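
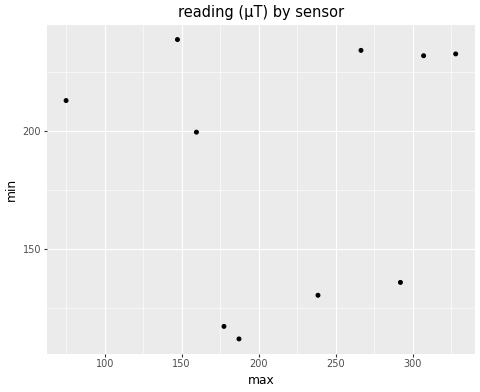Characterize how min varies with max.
no clear correlation

Points are roughly uncorrelated; weak (|r| ≈ 0.1).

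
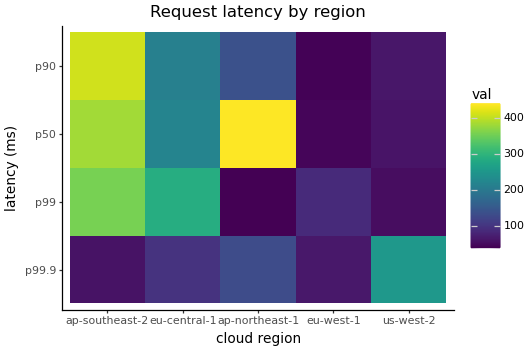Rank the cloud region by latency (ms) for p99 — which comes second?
eu-central-1

Top 3 for p99: ap-southeast-2 ≈ 350, eu-central-1 ≈ 300, eu-west-1 ≈ 100.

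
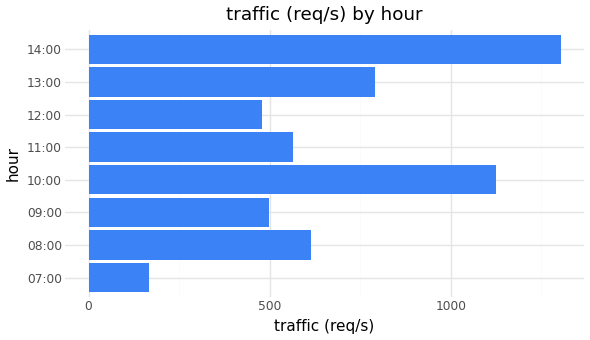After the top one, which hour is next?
Top 3: 14:00 ≈ 1400, 10:00 ≈ 1200, 13:00 ≈ 800.

10:00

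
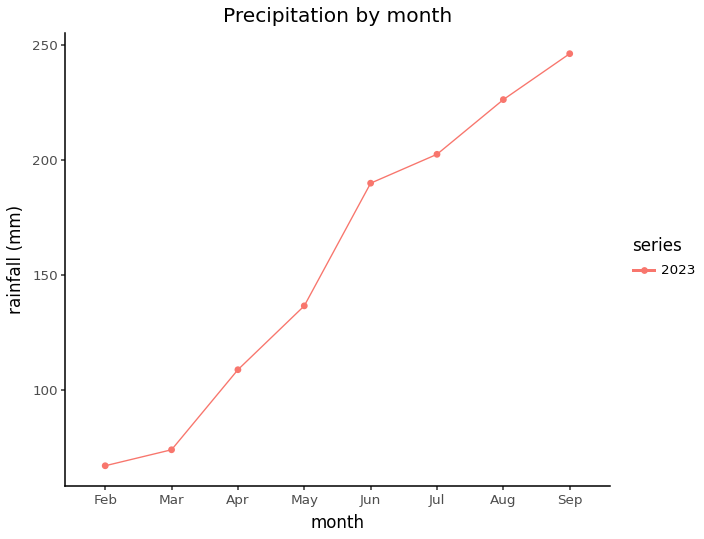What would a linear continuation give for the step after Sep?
Last three: 200, 220, 240 → slope ≈ 20/step → next ≈ 260.

≈ 260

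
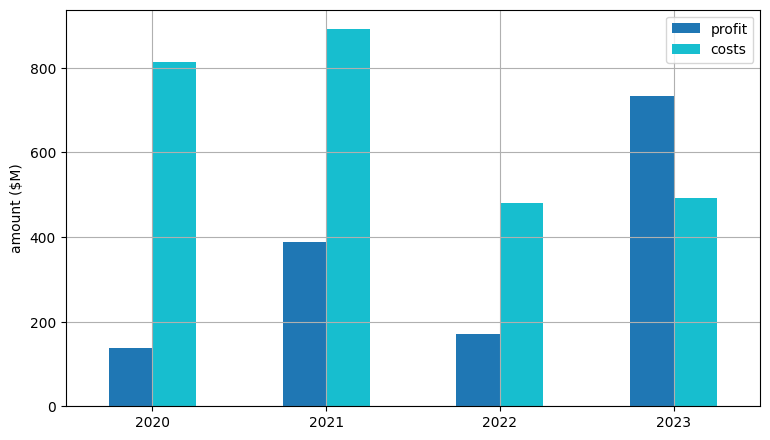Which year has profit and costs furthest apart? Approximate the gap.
2020: profit ≈ 100, costs ≈ 800 → gap ≈ 700. Next-largest (2021) is only ≈ 500.

2020, ≈ 700 $M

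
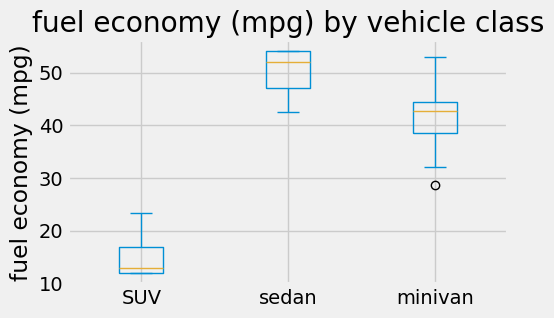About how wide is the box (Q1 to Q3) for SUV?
≈ 5

Q3 ≈ 15, Q1 ≈ 10; IQR ≈ 5.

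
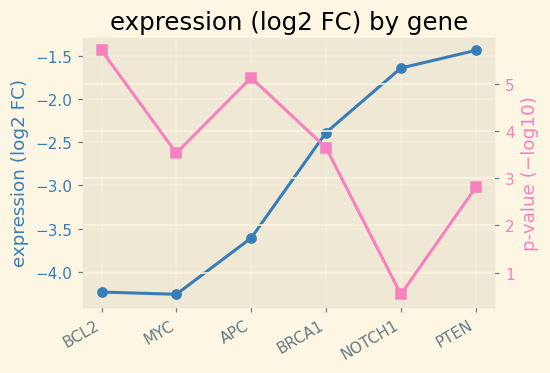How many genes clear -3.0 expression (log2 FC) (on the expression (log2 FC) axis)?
Above -3.0: BRCA1, NOTCH1, PTEN.

3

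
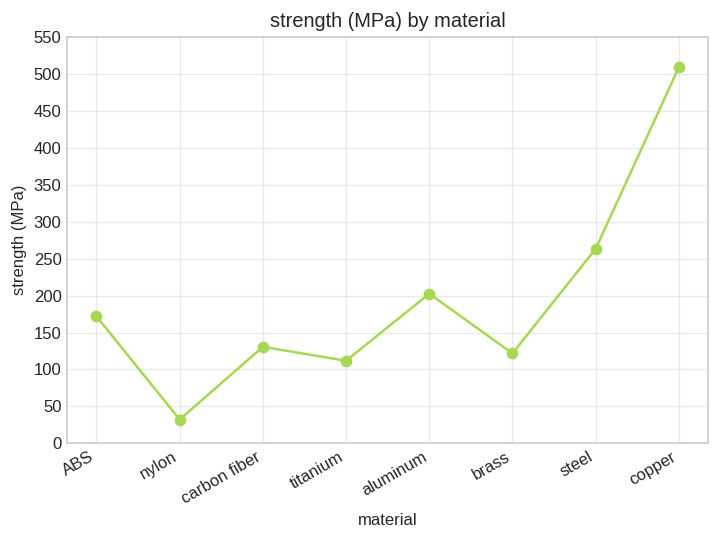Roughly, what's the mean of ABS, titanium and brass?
≈ 117

(150 + 100 + 100) / 3 ≈ 117.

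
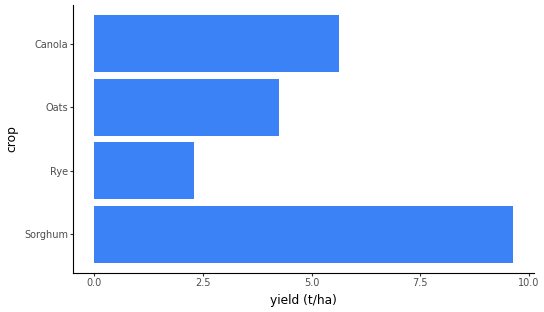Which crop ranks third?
Oats

Top 4: Sorghum ≈ 10, Canola ≈ 6, Oats ≈ 4, Rye ≈ 2.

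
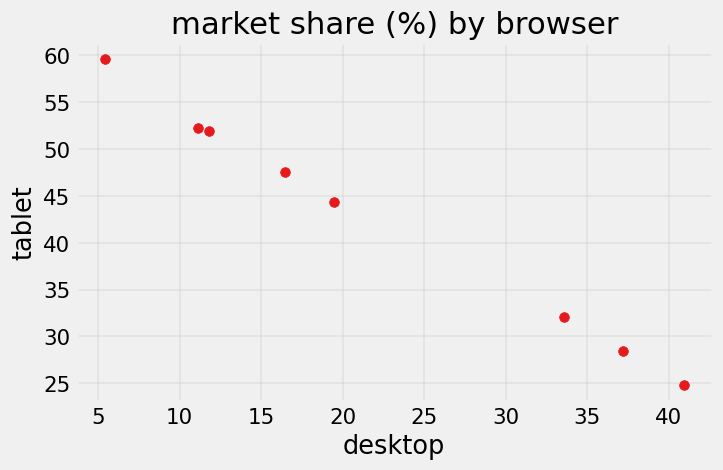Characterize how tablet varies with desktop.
negative, strong

Points are negatively correlated; strong (|r| ≈ 1.0).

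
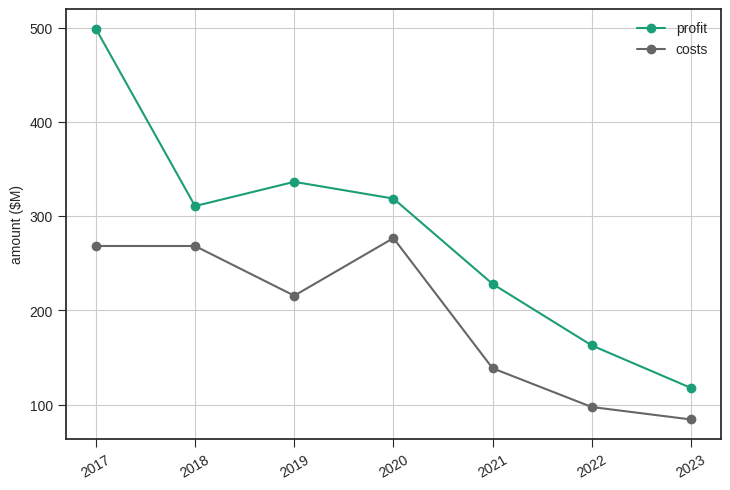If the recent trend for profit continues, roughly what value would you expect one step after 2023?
≈ 25

Last three: 250, 150, 100 → slope ≈ -75/step → next ≈ 25.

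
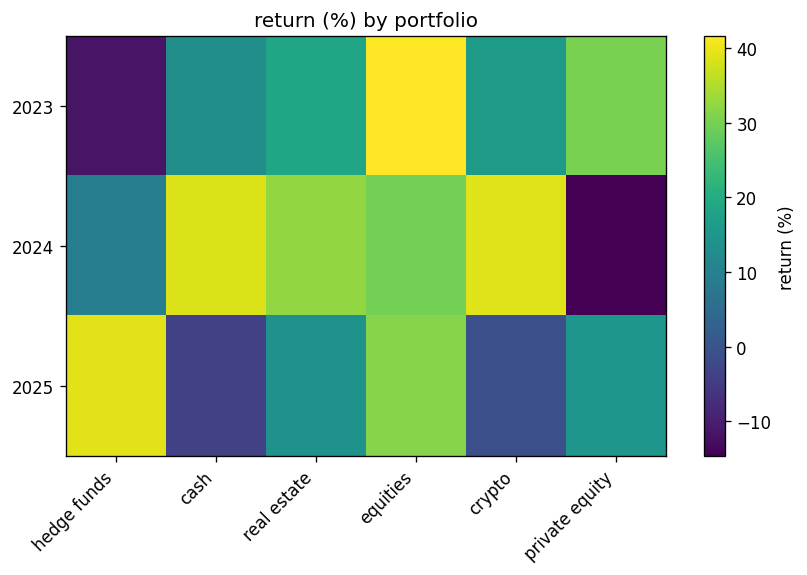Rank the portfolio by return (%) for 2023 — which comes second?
private equity

Top 3 for 2023: equities ≈ 40, private equity ≈ 30, real estate ≈ 20.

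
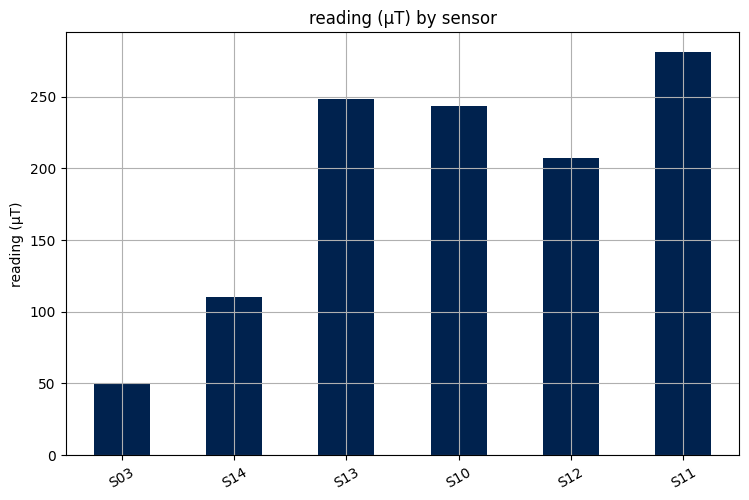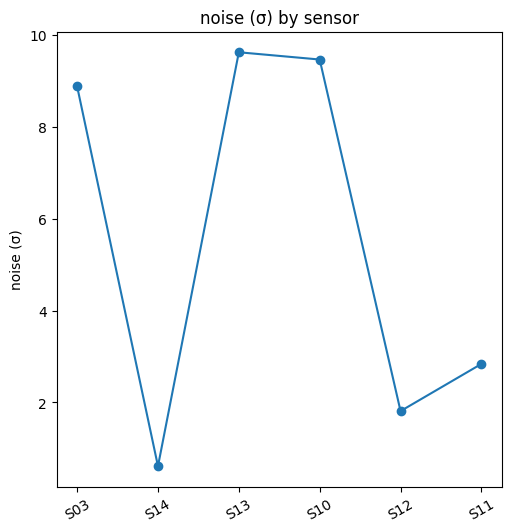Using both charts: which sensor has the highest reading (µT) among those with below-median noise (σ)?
Chart 2 median noise (σ) ≈ 6; below-median sensors: S14, S12, S11. Among those, S11 has the highest reading (µT) (≈ 300).

S11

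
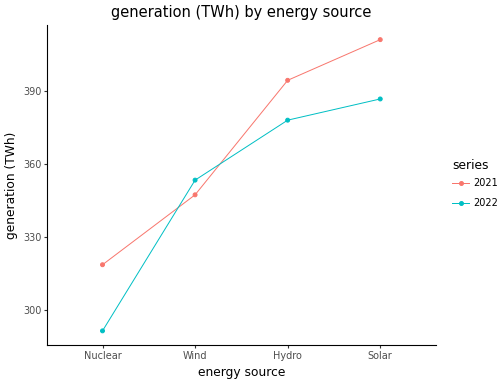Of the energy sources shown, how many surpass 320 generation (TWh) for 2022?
3

Above 320: Wind, Hydro, Solar.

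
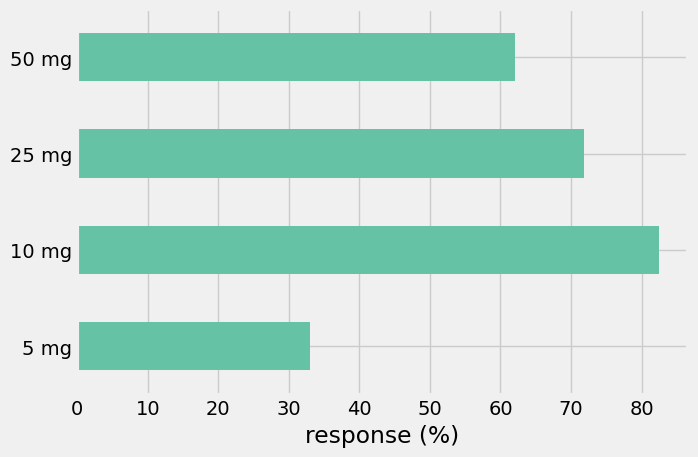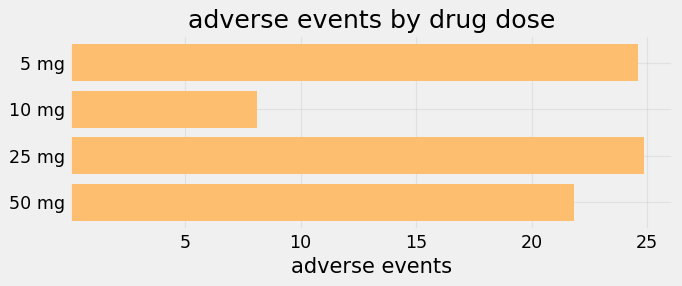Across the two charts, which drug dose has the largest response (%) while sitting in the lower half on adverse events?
10 mg

Chart 2 median adverse events ≈ 25; below-median drug doses: 10 mg, 50 mg. Among those, 10 mg has the highest response (%) (≈ 80).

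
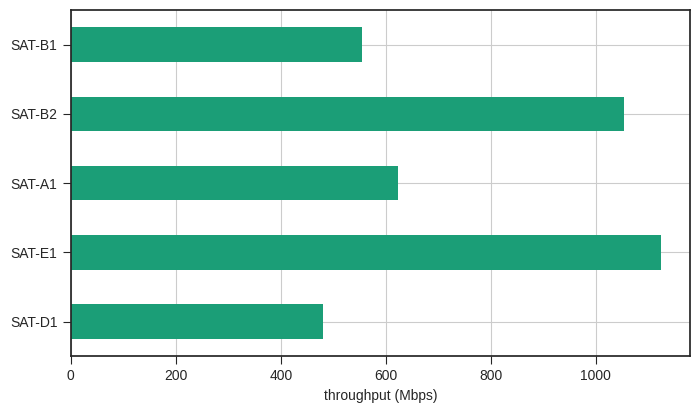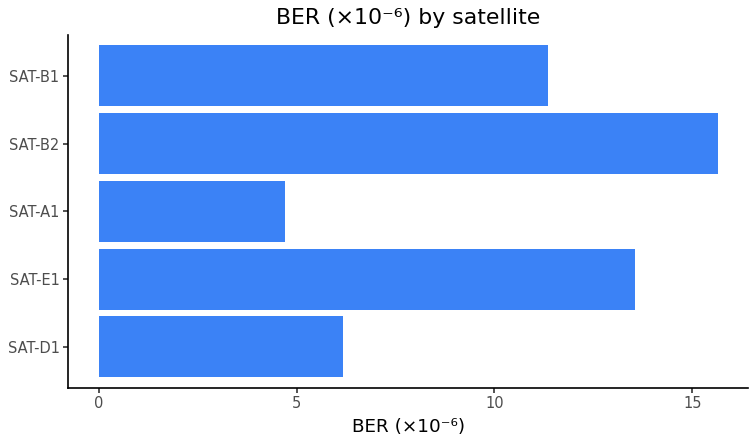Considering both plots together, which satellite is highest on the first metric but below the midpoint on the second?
SAT-A1

Chart 2 median BER (×10⁻⁶) ≈ 12; below-median satellites: SAT-D1, SAT-A1. Among those, SAT-A1 has the highest throughput (Mbps) (≈ 600).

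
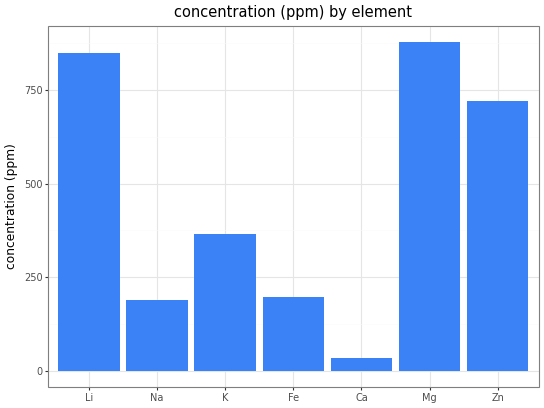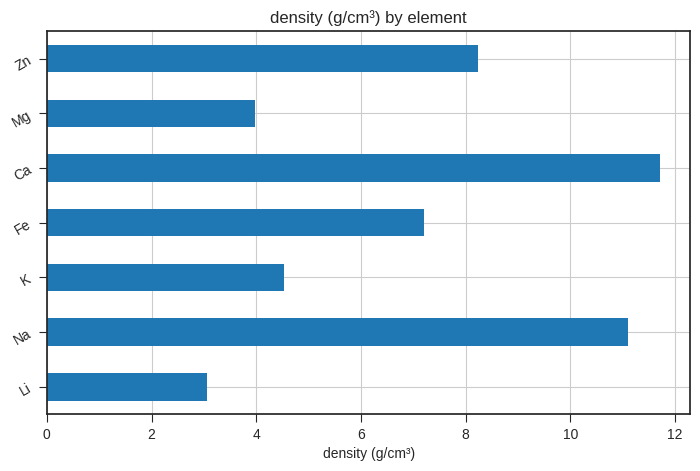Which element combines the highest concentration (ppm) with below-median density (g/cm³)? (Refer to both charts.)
Chart 2 median density (g/cm³) ≈ 8; below-median elements: Li, K, Mg. Among those, Mg has the highest concentration (ppm) (≈ 900).

Mg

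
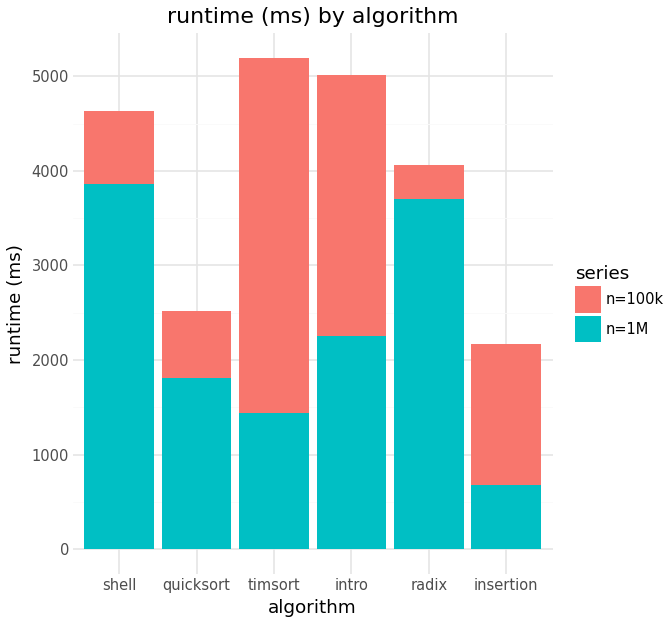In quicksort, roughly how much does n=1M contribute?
≈ 2000

n=1M top ≈ 2000, bottom ≈ 0; segment ≈ 2000.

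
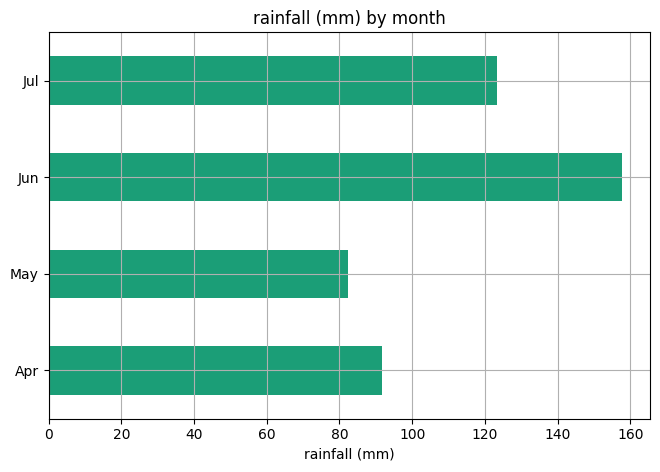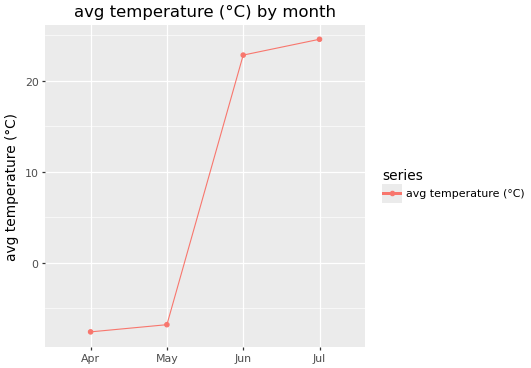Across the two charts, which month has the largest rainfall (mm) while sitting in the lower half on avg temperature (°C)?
Apr

Chart 2 median avg temperature (°C) ≈ 10; below-median months: Apr, May. Among those, Apr has the highest rainfall (mm) (≈ 100).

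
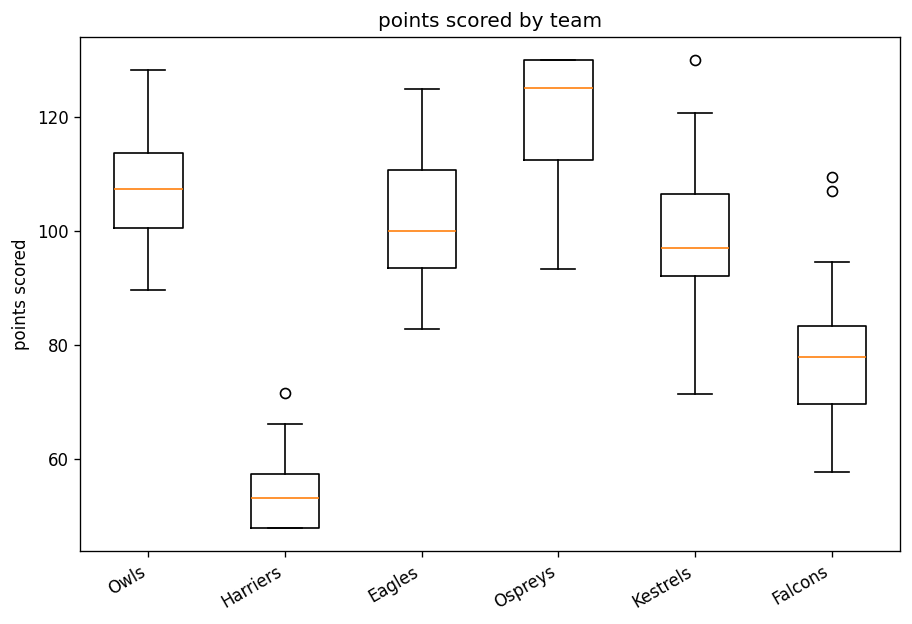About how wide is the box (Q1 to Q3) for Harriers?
Q3 ≈ 60, Q1 ≈ 50; IQR ≈ 10.

≈ 10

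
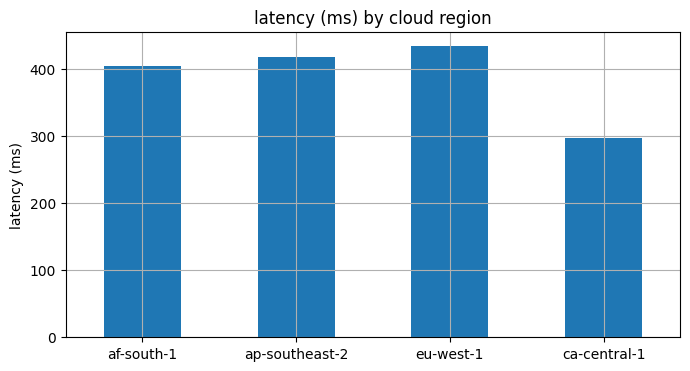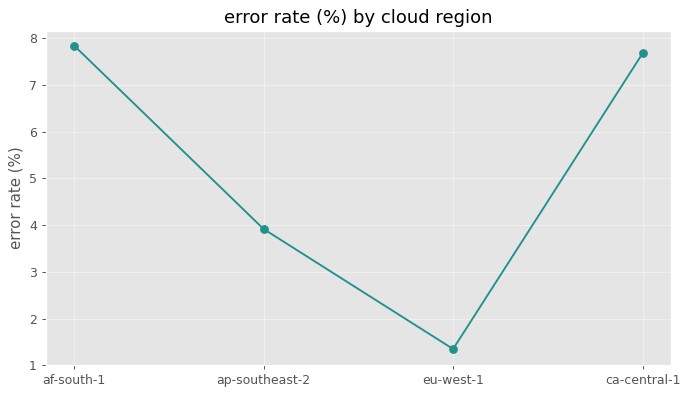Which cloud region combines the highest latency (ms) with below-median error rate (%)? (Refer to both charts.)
Chart 2 median error rate (%) ≈ 6; below-median cloud regions: ap-southeast-2, eu-west-1. Among those, eu-west-1 has the highest latency (ms) (≈ 450).

eu-west-1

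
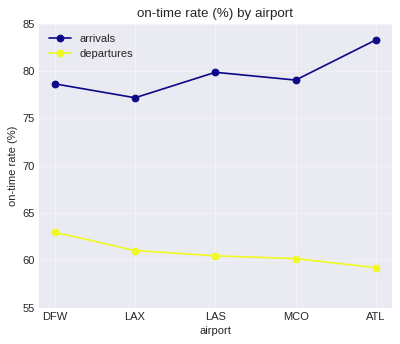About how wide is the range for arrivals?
≈ 10

Max ATL ≈ 85, min LAX ≈ 75; range ≈ 10.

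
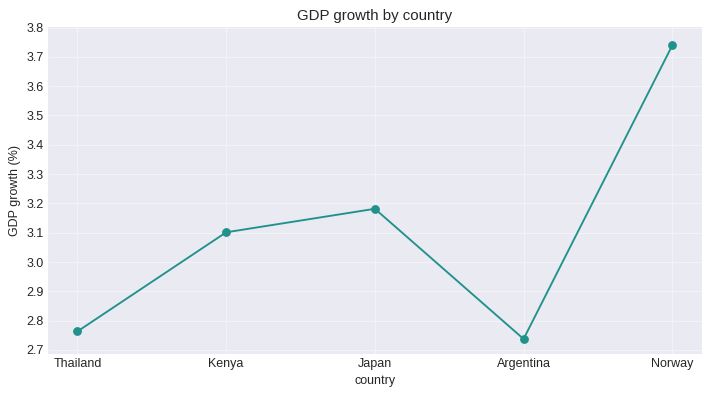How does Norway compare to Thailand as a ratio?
Norway ≈ 3.7, Thailand ≈ 2.8; 3.7/2.8 ≈ 1.32.

≈ 1.32×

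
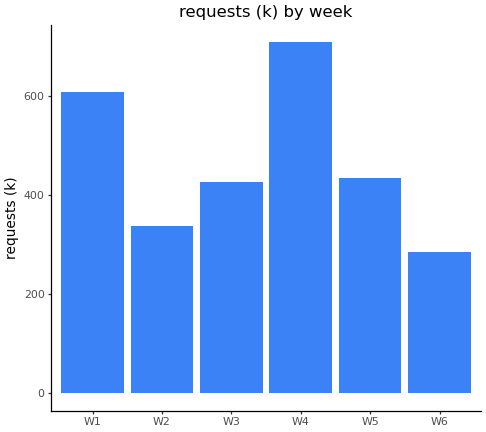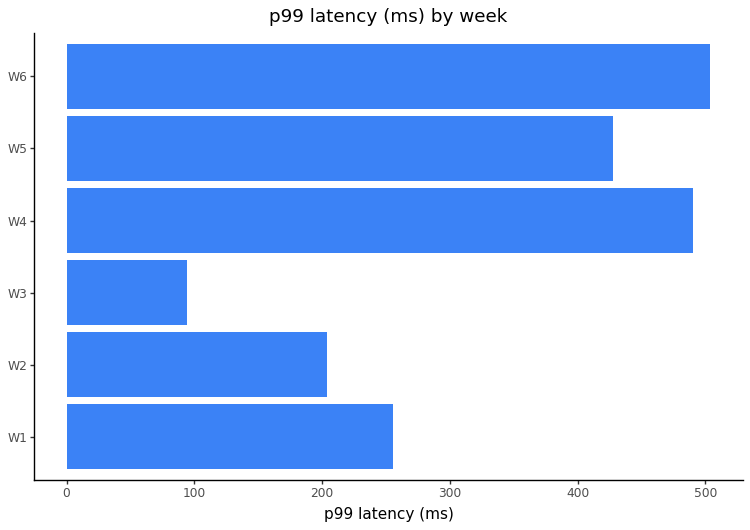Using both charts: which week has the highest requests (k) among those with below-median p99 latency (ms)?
W1

Chart 2 median p99 latency (ms) ≈ 350; below-median weeks: W1, W2, W3. Among those, W1 has the highest requests (k) (≈ 600).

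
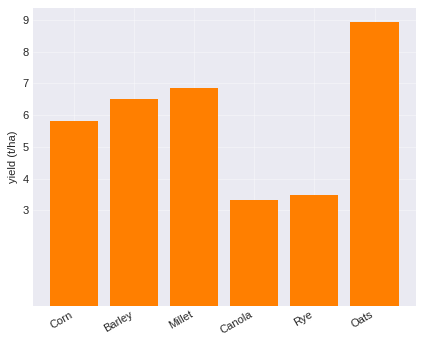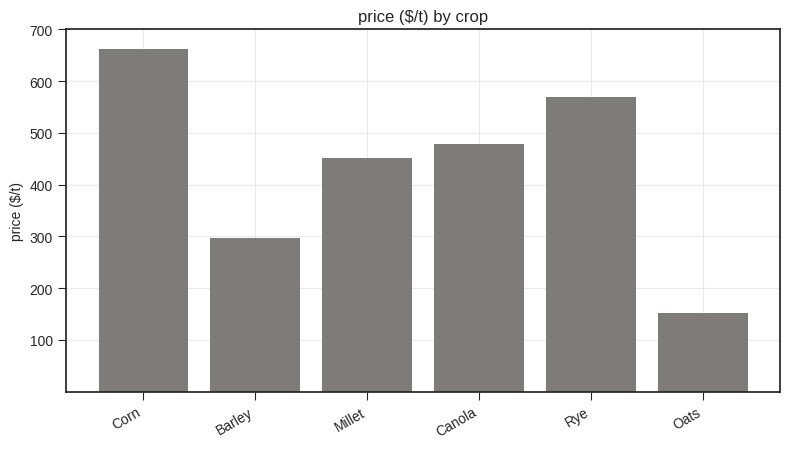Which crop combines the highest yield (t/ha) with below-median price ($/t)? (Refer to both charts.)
Chart 2 median price ($/t) ≈ 500; below-median crops: Barley, Millet, Oats. Among those, Oats has the highest yield (t/ha) (≈ 9).

Oats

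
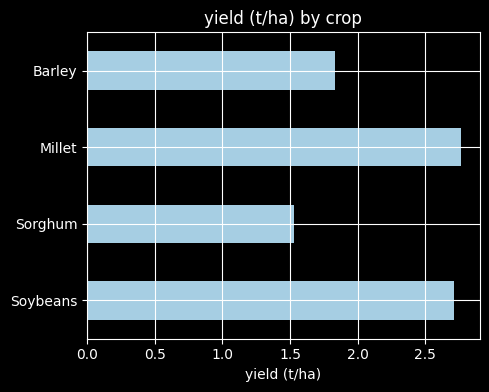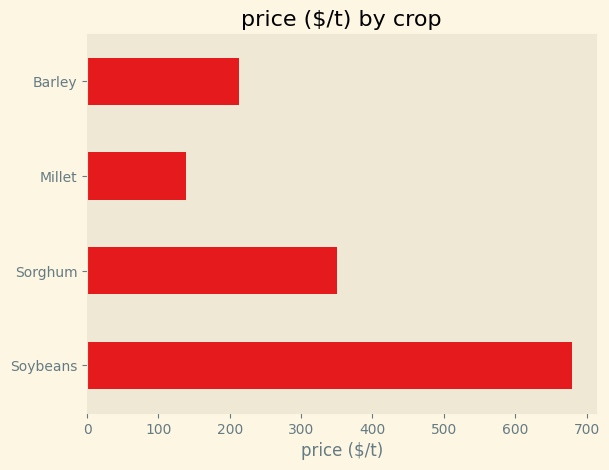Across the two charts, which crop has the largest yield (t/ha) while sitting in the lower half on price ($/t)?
Millet

Chart 2 median price ($/t) ≈ 300; below-median crops: Millet, Barley. Among those, Millet has the highest yield (t/ha) (≈ 3).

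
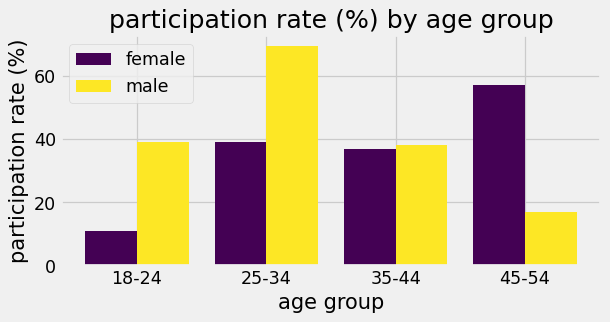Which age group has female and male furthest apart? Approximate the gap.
45-54: female ≈ 60, male ≈ 20 → gap ≈ 40. Next-largest (25-34) is only ≈ 30.

45-54, ≈ 40 %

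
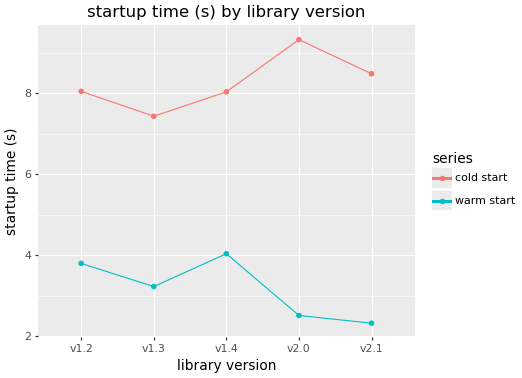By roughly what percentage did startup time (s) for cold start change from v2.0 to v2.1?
v2.0 ≈ 9, v2.1 ≈ 8; (8 − 9) / 9 ≈ -11.1%.

≈ -11.1%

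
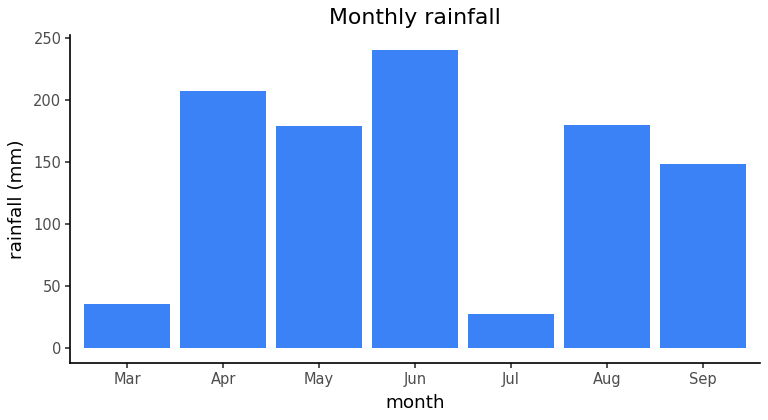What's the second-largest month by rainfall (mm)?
Top 3: Jun ≈ 250, Apr ≈ 200, Aug ≈ 175.

Apr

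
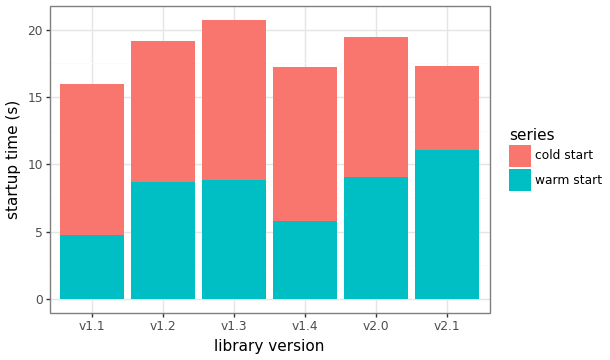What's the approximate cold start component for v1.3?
≈ 12

cold start top ≈ 20, bottom ≈ 8; segment ≈ 12.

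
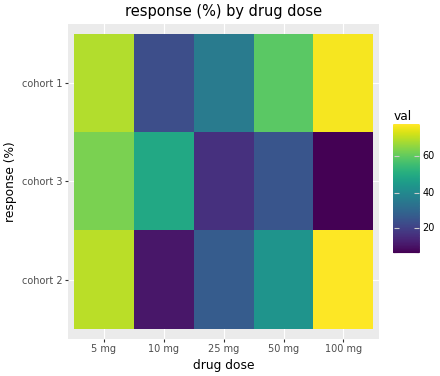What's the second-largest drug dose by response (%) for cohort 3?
10 mg

Top 3 for cohort 3: 5 mg ≈ 60, 10 mg ≈ 50, 50 mg ≈ 30.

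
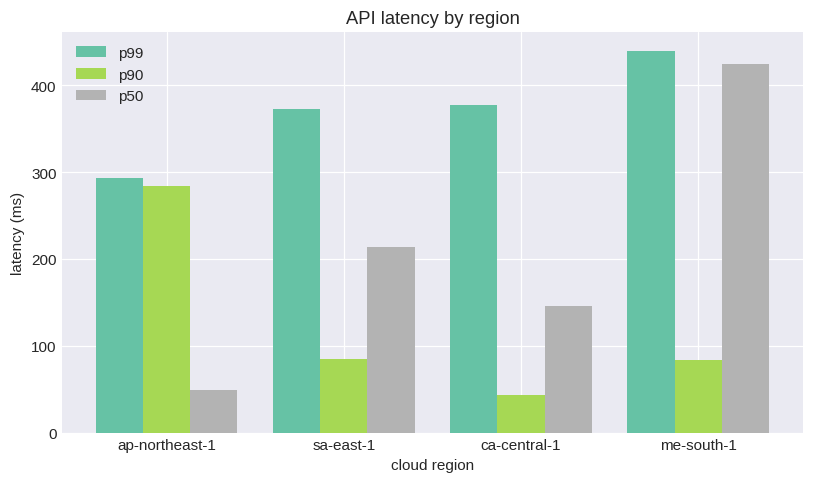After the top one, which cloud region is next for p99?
ca-central-1

Top 3 for p99: me-south-1 ≈ 450, ca-central-1 ≈ 400, sa-east-1 ≈ 350.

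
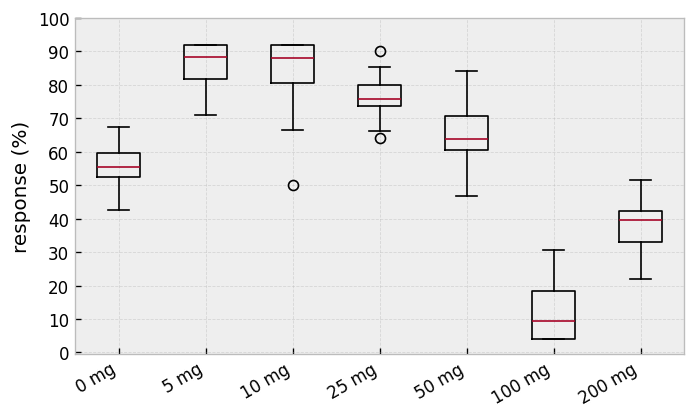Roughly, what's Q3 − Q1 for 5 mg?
≈ 10

Q3 ≈ 90, Q1 ≈ 80; IQR ≈ 10.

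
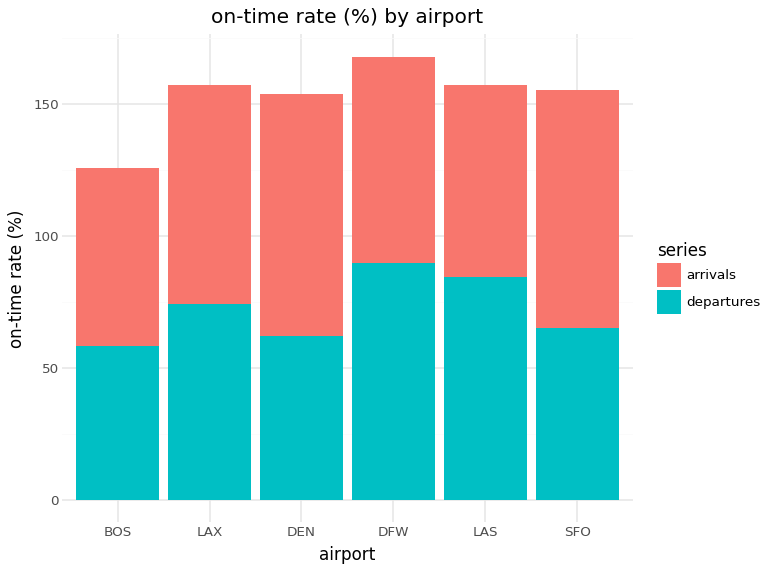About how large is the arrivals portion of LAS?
arrivals top ≈ 160, bottom ≈ 80; segment ≈ 80.

≈ 80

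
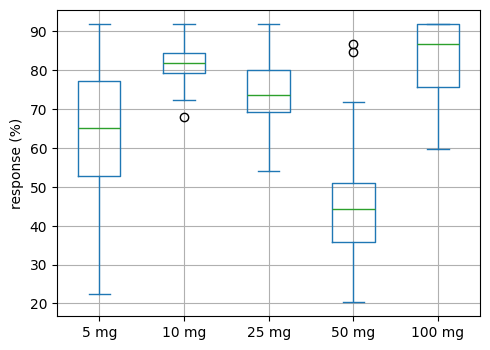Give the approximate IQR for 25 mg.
Q3 ≈ 80, Q1 ≈ 70; IQR ≈ 10.

≈ 10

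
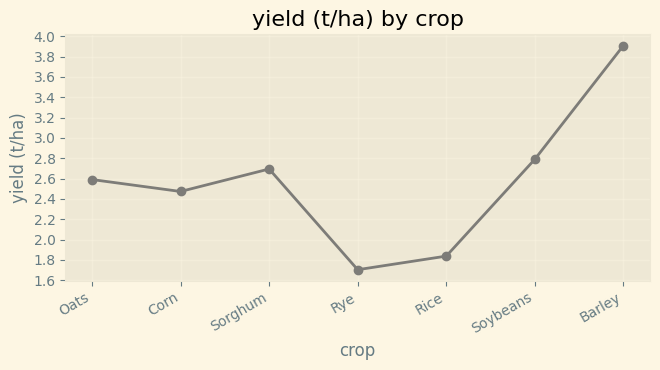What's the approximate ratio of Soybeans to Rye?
Soybeans ≈ 2.8, Rye ≈ 1.8; 2.8/1.8 ≈ 1.56.

≈ 1.56×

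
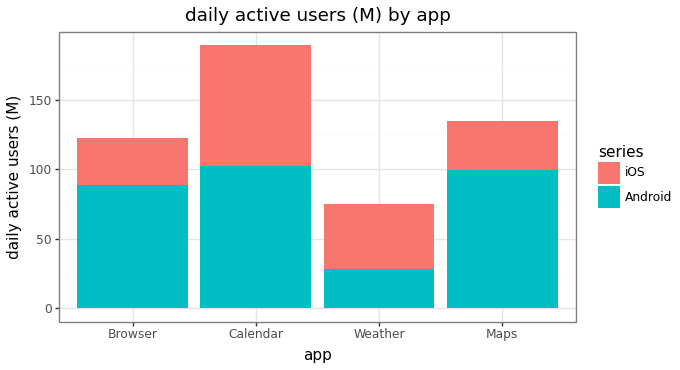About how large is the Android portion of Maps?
≈ 100

Android top ≈ 100, bottom ≈ 0; segment ≈ 100.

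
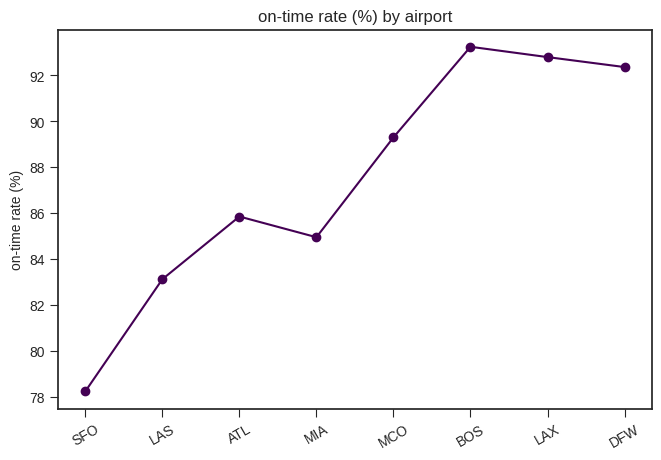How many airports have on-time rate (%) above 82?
Above 82: LAS, ATL, MIA, MCO, BOS, LAX, DFW.

7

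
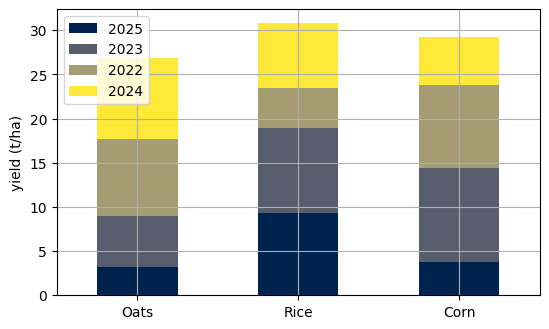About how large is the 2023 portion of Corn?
≈ 10

2023 top ≈ 15, bottom ≈ 5; segment ≈ 10.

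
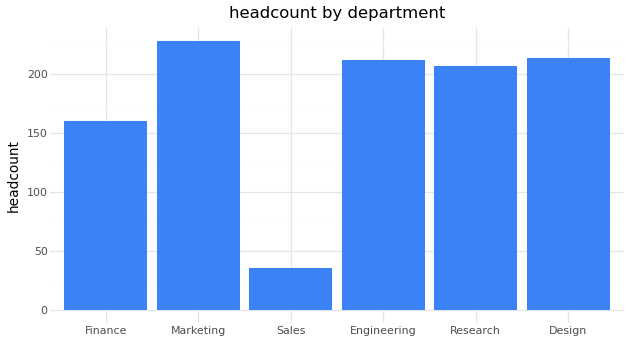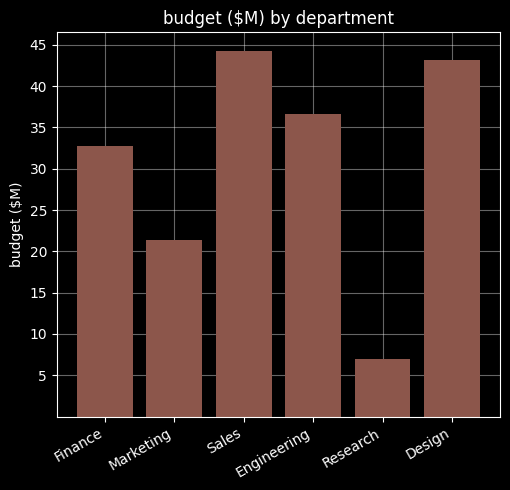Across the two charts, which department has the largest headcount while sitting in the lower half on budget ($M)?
Marketing

Chart 2 median budget ($M) ≈ 35; below-median departments: Finance, Marketing, Research. Among those, Marketing has the highest headcount (≈ 225).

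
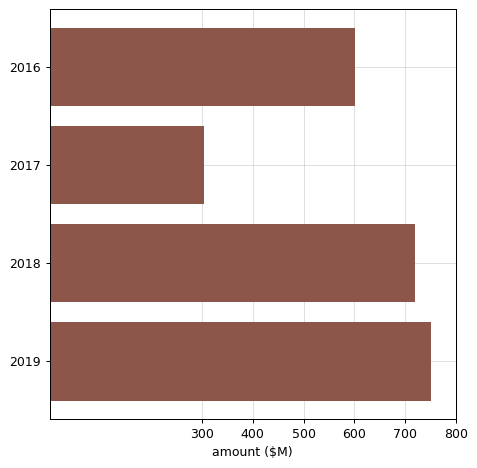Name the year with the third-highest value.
2016

Top 4: 2019 ≈ 800, 2018 ≈ 700, 2016 ≈ 600, 2017 ≈ 300.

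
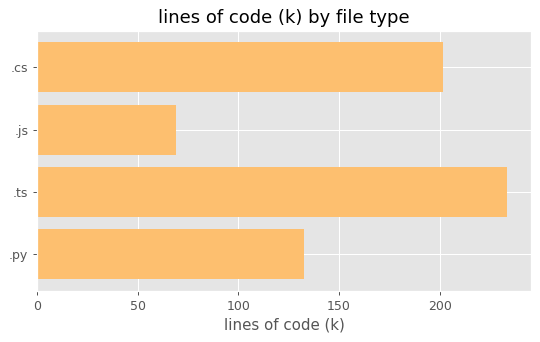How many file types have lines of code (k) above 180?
Above 180: .cs, .ts.

2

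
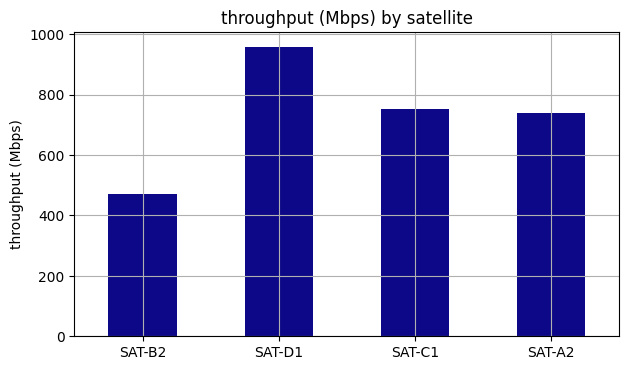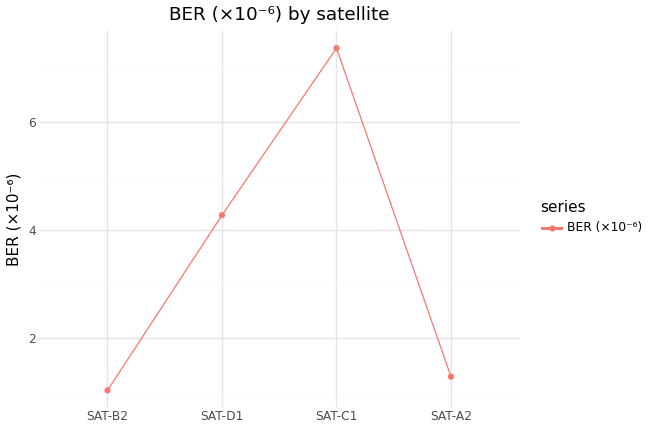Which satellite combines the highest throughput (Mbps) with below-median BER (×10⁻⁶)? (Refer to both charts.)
Chart 2 median BER (×10⁻⁶) ≈ 3; below-median satellites: SAT-B2, SAT-A2. Among those, SAT-A2 has the highest throughput (Mbps) (≈ 700).

SAT-A2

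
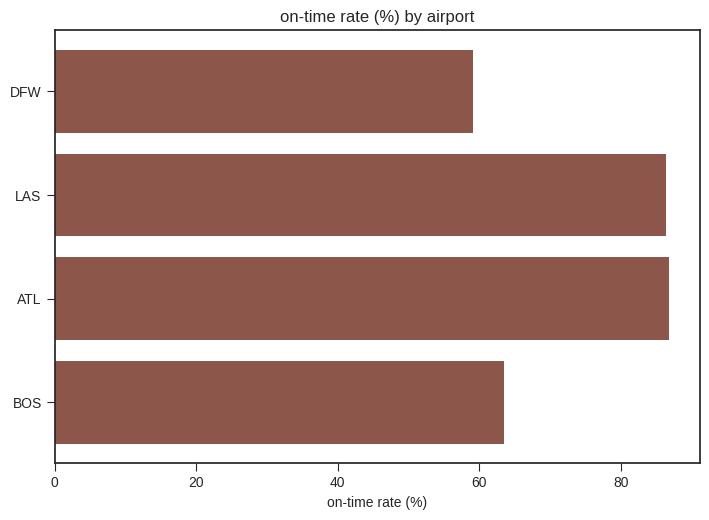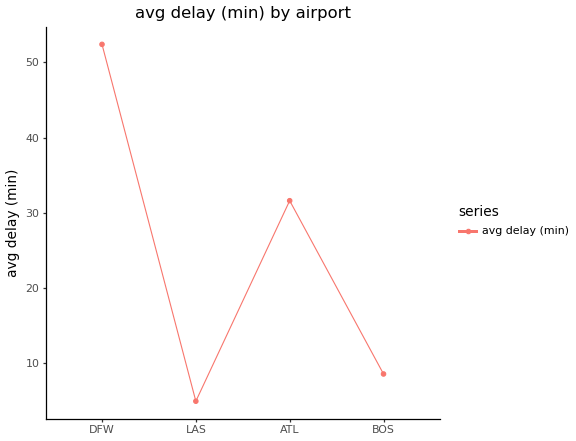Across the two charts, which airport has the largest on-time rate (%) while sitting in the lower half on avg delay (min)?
Chart 2 median avg delay (min) ≈ 20; below-median airports: LAS, BOS. Among those, LAS has the highest on-time rate (%) (≈ 90).

LAS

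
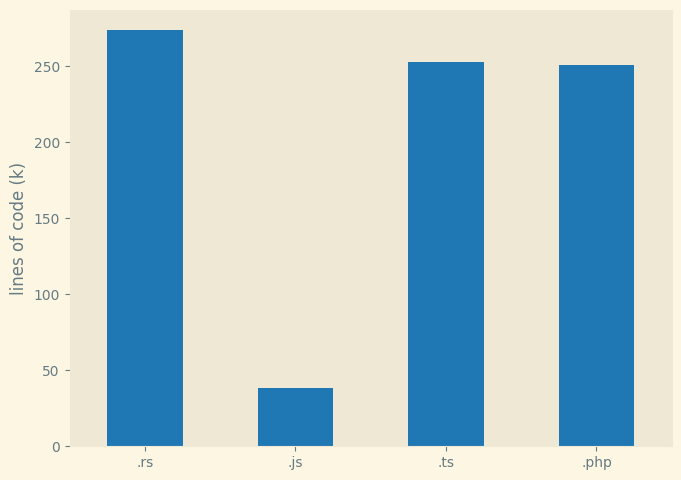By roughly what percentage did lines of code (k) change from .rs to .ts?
≈ -9.1%

.rs ≈ 275, .ts ≈ 250; (250 − 275) / 275 ≈ -9.1%.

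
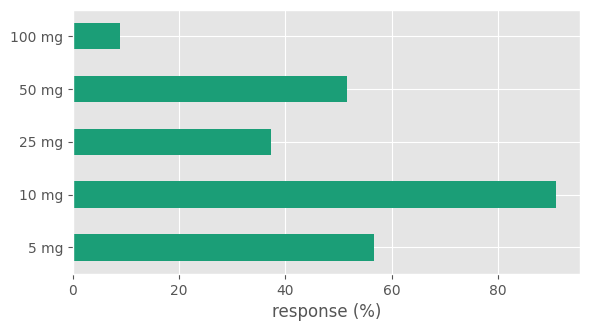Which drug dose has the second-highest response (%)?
5 mg

Top 3: 10 mg ≈ 90, 5 mg ≈ 60, 50 mg ≈ 50.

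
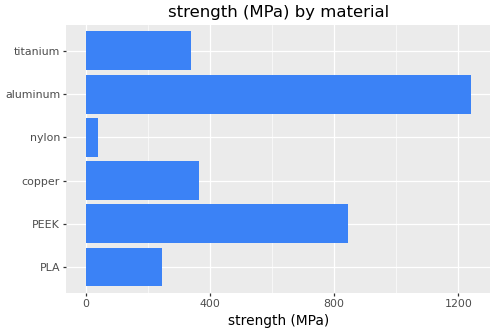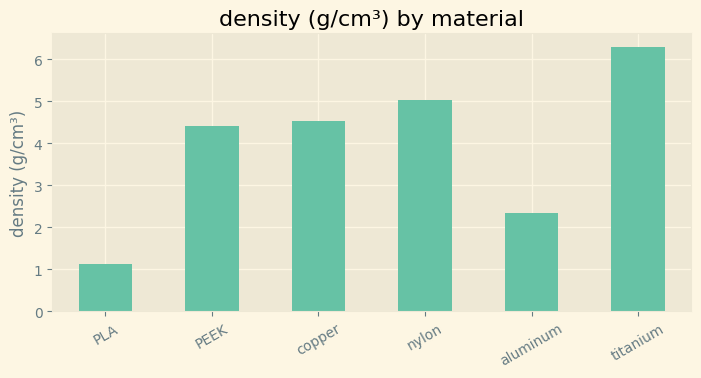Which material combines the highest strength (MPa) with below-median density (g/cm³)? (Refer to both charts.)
Chart 2 median density (g/cm³) ≈ 4; below-median materials: PLA, PEEK, aluminum. Among those, aluminum has the highest strength (MPa) (≈ 1200).

aluminum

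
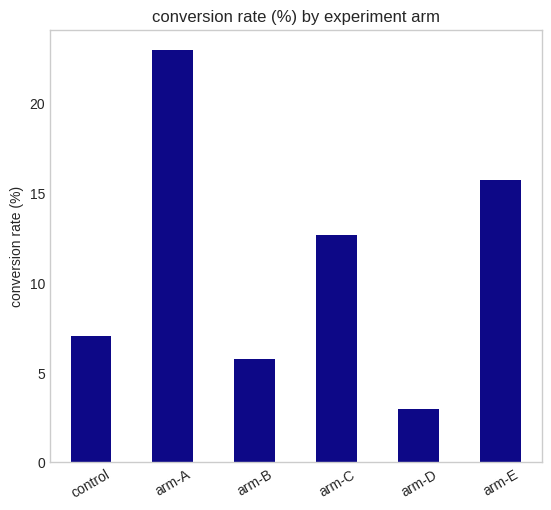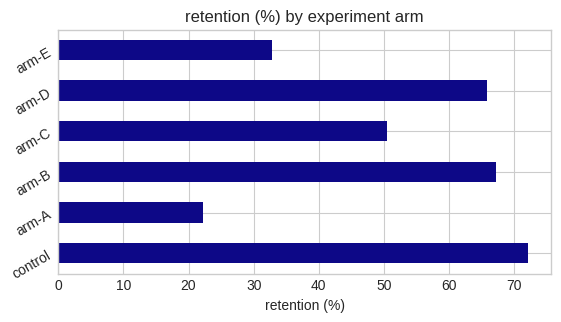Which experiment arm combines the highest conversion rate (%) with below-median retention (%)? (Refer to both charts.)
arm-A

Chart 2 median retention (%) ≈ 60; below-median experiment arms: arm-A, arm-C, arm-E. Among those, arm-A has the highest conversion rate (%) (≈ 25).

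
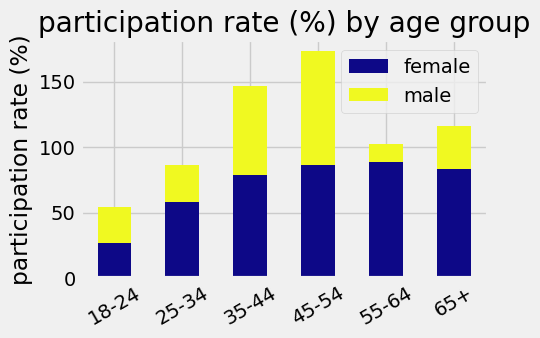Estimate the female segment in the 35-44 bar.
female top ≈ 80, bottom ≈ 0; segment ≈ 80.

≈ 80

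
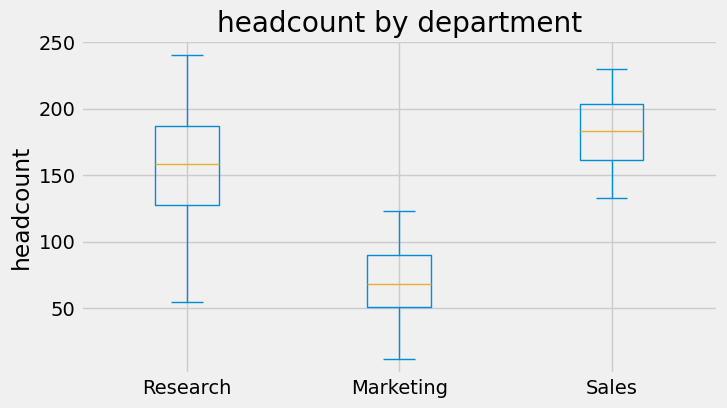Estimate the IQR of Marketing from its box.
Q3 ≈ 100, Q1 ≈ 60; IQR ≈ 40.

≈ 40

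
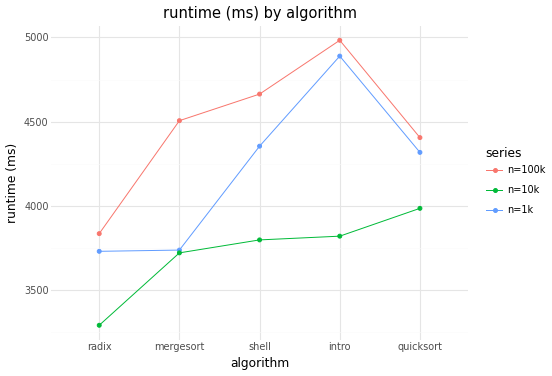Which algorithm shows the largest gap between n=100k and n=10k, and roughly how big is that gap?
intro: n=100k ≈ 5000, n=10k ≈ 3800 → gap ≈ 1200. Next-largest (shell) is only ≈ 800.

intro, ≈ 1200 ms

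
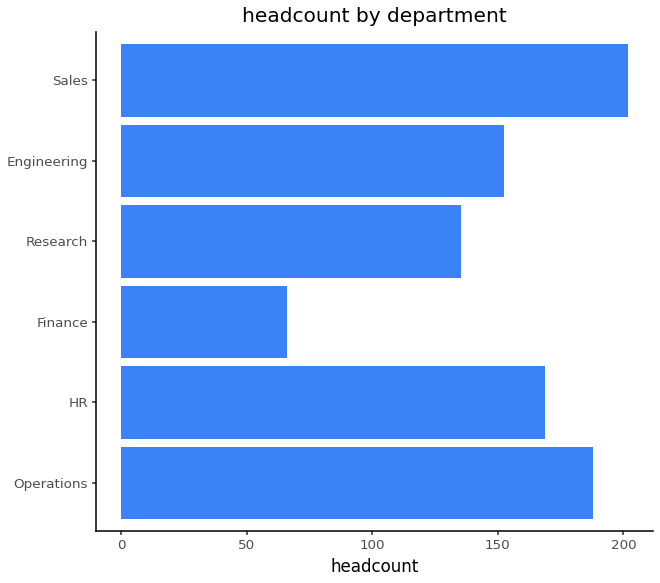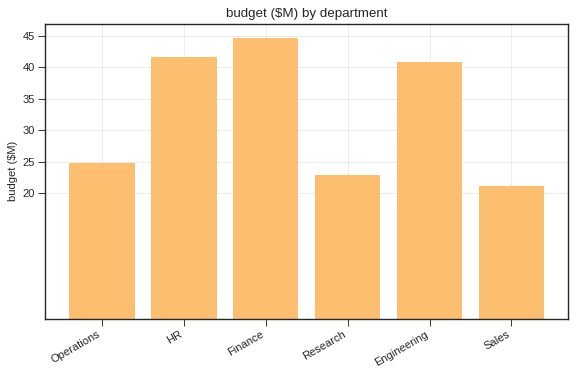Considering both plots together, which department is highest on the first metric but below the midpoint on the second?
Chart 2 median budget ($M) ≈ 35; below-median departments: Operations, Research, Sales. Among those, Sales has the highest headcount (≈ 200).

Sales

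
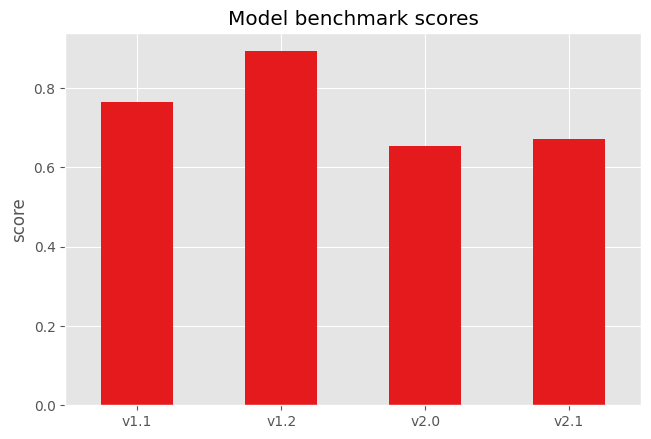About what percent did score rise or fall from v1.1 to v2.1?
≈ -12.5%

v1.1 ≈ 0.8, v2.1 ≈ 0.7; (0.7 − 0.8) / 0.8 ≈ -12.5%.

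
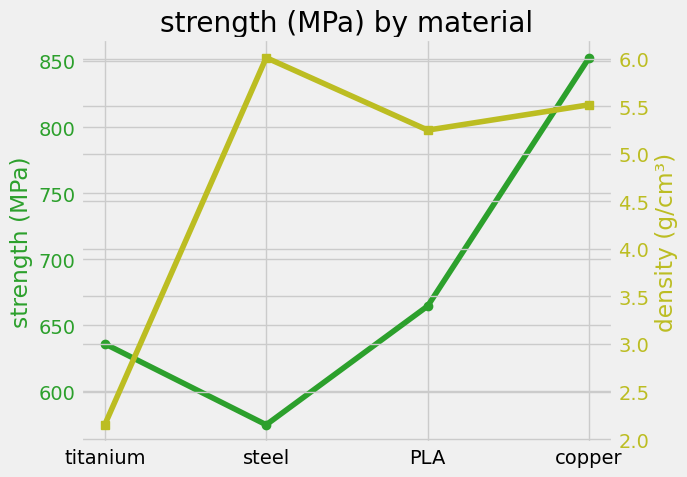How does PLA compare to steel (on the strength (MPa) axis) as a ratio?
PLA ≈ 675, steel ≈ 575; 675/575 ≈ 1.17.

≈ 1.17×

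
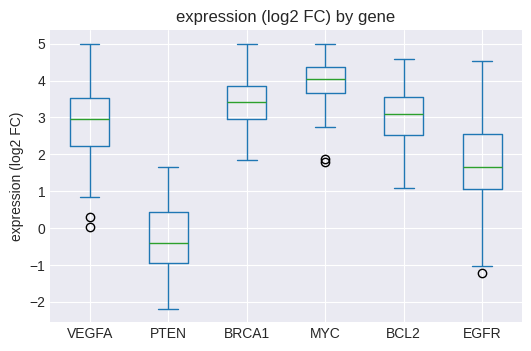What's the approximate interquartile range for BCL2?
≈ 1.0

Q3 ≈ 3.5, Q1 ≈ 2.5; IQR ≈ 1.0.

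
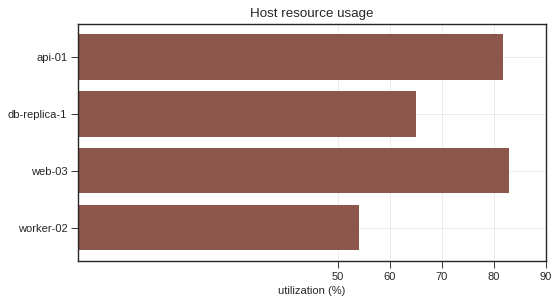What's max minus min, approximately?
Max web-03 ≈ 80, min worker-02 ≈ 50; range ≈ 30.

≈ 30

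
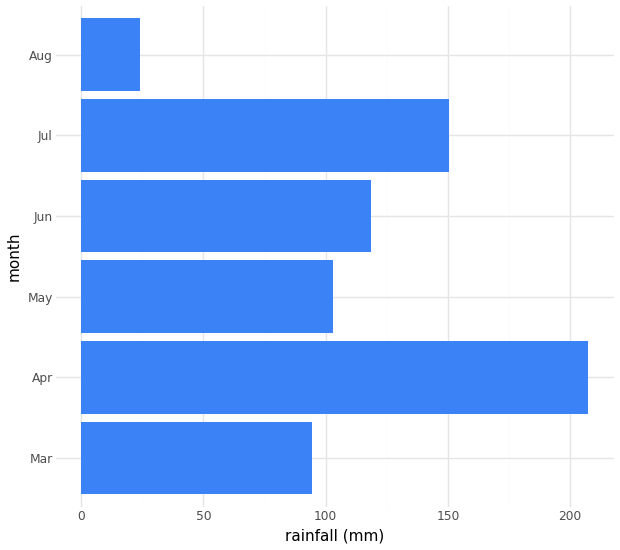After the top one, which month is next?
Jul

Top 3: Apr ≈ 200, Jul ≈ 160, Jun ≈ 120.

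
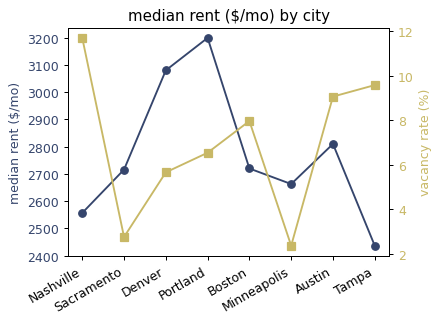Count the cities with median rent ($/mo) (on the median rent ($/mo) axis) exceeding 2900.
2

Above 2900: Denver, Portland.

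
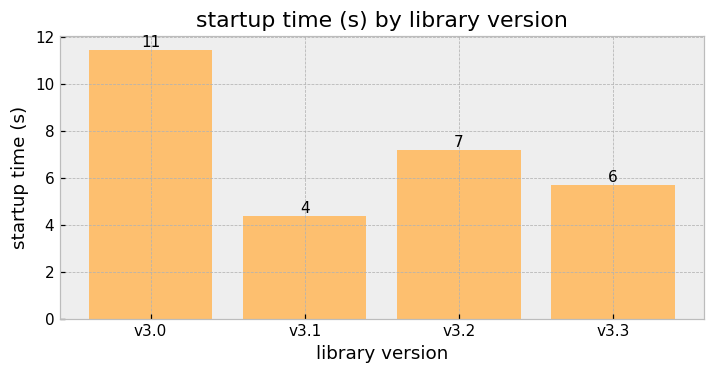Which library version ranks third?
Top 4: v3.0 ≈ 11, v3.2 ≈ 7, v3.3 ≈ 6, v3.1 ≈ 4.

v3.3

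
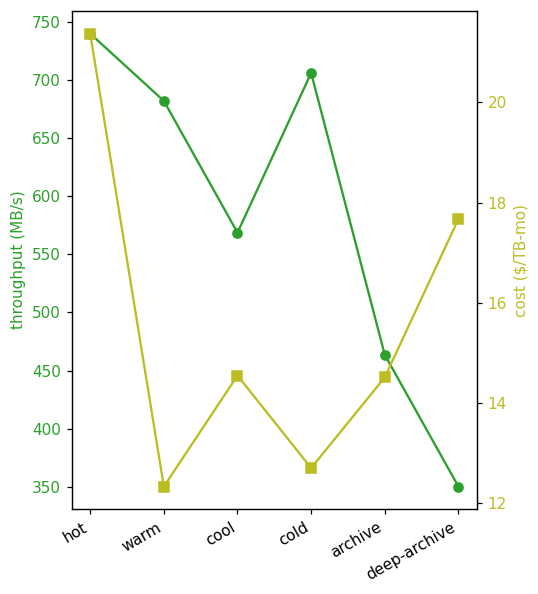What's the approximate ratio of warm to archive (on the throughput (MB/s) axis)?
warm ≈ 700, archive ≈ 450; 700/450 ≈ 1.56.

≈ 1.56×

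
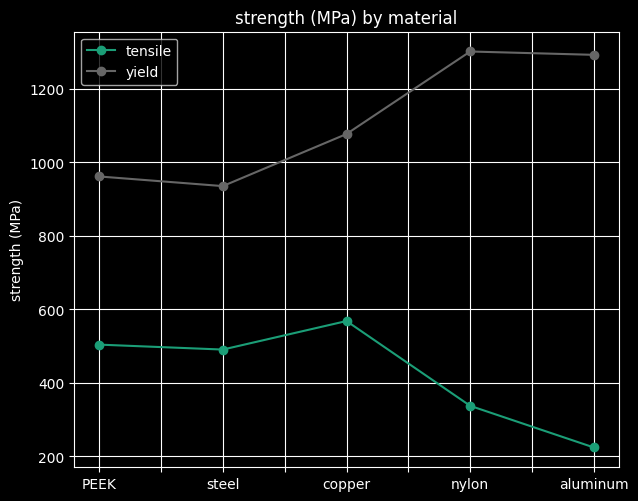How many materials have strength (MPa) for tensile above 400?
Above 400: PEEK, steel, copper.

3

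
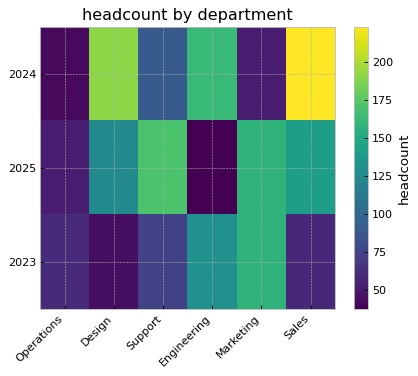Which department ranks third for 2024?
Top 4 for 2024: Sales ≈ 220, Design ≈ 200, Engineering ≈ 160, Support ≈ 80.

Engineering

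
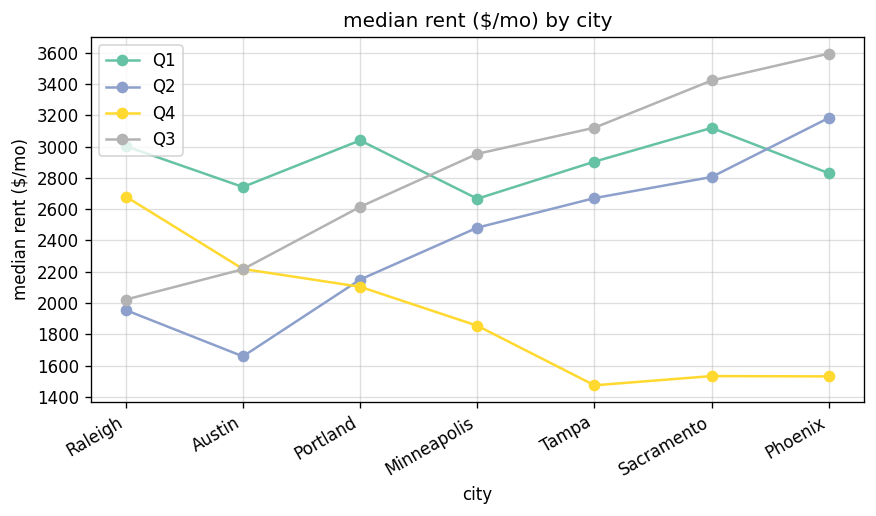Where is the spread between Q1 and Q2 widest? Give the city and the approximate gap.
Austin, ≈ 1200 $/mo

Austin: Q1 ≈ 2800, Q2 ≈ 1600 → gap ≈ 1200. Next-largest (Raleigh) is only ≈ 1000.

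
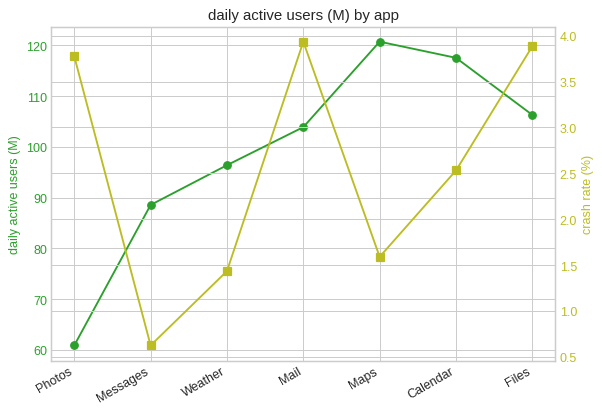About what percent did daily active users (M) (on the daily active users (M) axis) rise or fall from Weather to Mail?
≈ +10.5%

Weather ≈ 95, Mail ≈ 105; (105 − 95) / 95 ≈ +10.5%.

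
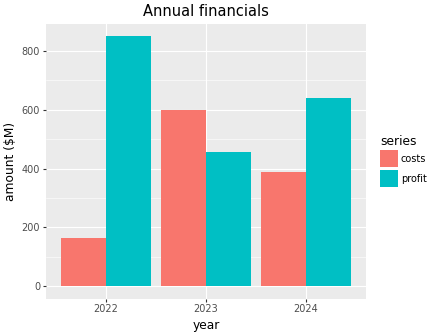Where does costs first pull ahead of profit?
2022: costs ≈ 200 vs profit ≈ 900 (not yet); 2023: costs ≈ 600 vs profit ≈ 500 (first crossover).

2023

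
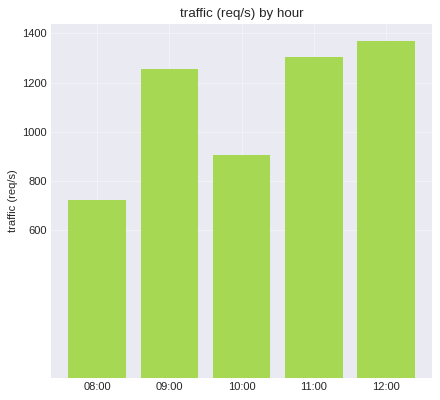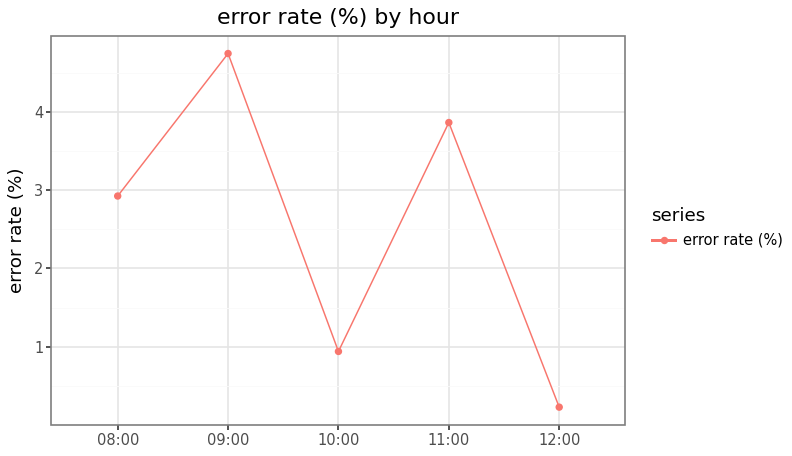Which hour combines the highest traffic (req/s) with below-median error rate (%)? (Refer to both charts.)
Chart 2 median error rate (%) ≈ 3; below-median hours: 10:00, 12:00. Among those, 12:00 has the highest traffic (req/s) (≈ 1400).

12:00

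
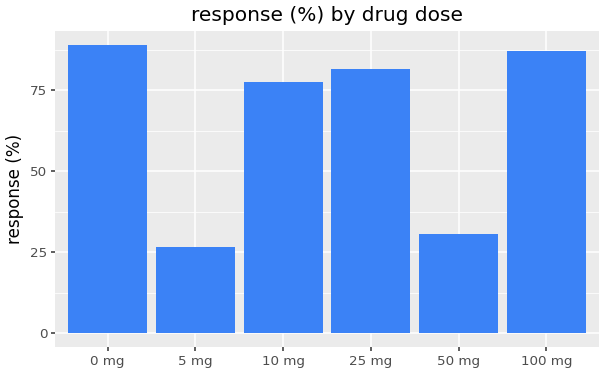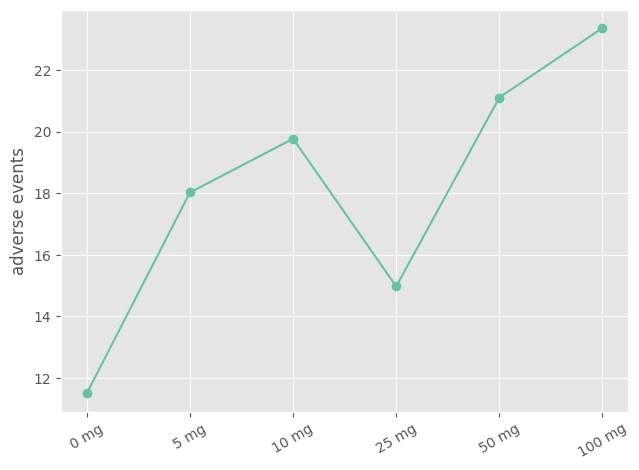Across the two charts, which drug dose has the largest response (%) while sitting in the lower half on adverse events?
0 mg

Chart 2 median adverse events ≈ 20; below-median drug doses: 0 mg, 5 mg, 25 mg. Among those, 0 mg has the highest response (%) (≈ 90).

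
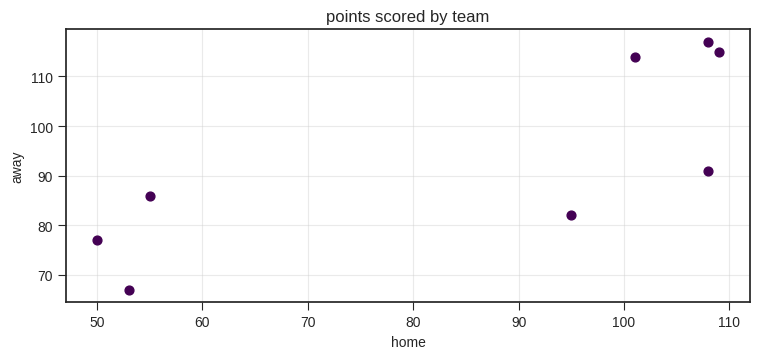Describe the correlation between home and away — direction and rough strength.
Points are positively correlated; strong (|r| ≈ 0.8).

positive, strong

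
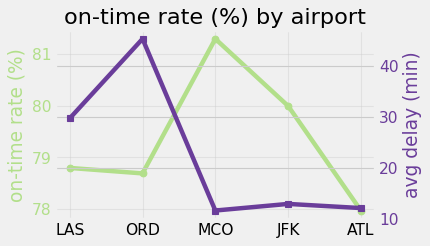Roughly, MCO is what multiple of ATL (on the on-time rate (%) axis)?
≈ 1.04×

MCO ≈ 81.5, ATL ≈ 78.0; 81.5/78.0 ≈ 1.04.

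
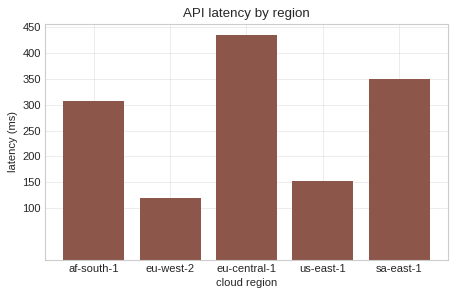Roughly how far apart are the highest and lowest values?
Max eu-central-1 ≈ 450, min eu-west-2 ≈ 100; range ≈ 350.

≈ 350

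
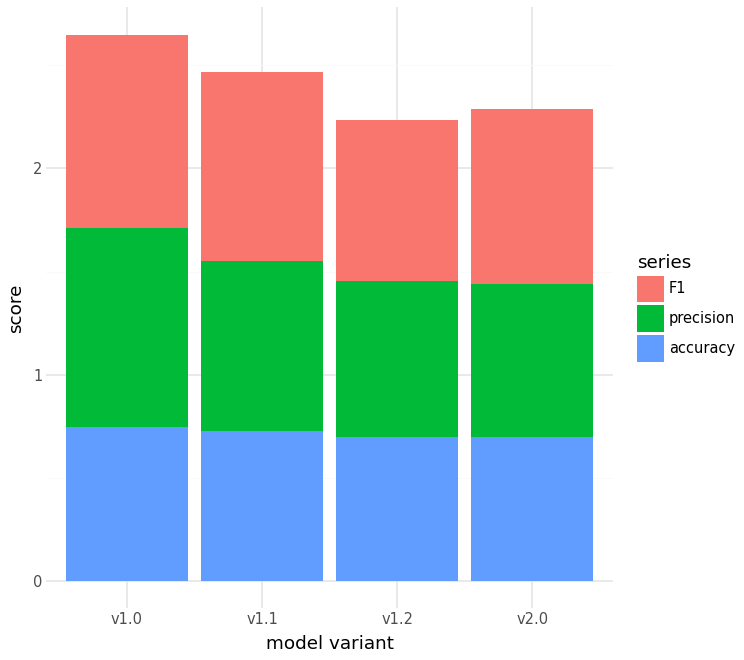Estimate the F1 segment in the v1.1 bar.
F1 top ≈ 2.5, bottom ≈ 1.5; segment ≈ 1.0.

≈ 1.0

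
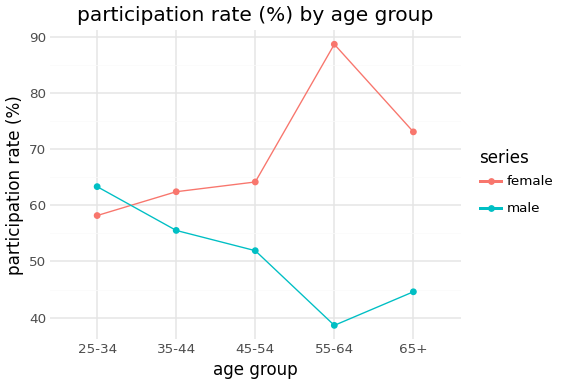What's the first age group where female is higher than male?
35-44

25-34: female ≈ 60 vs male ≈ 65 (not yet); 35-44: female ≈ 60 vs male ≈ 55 (first crossover).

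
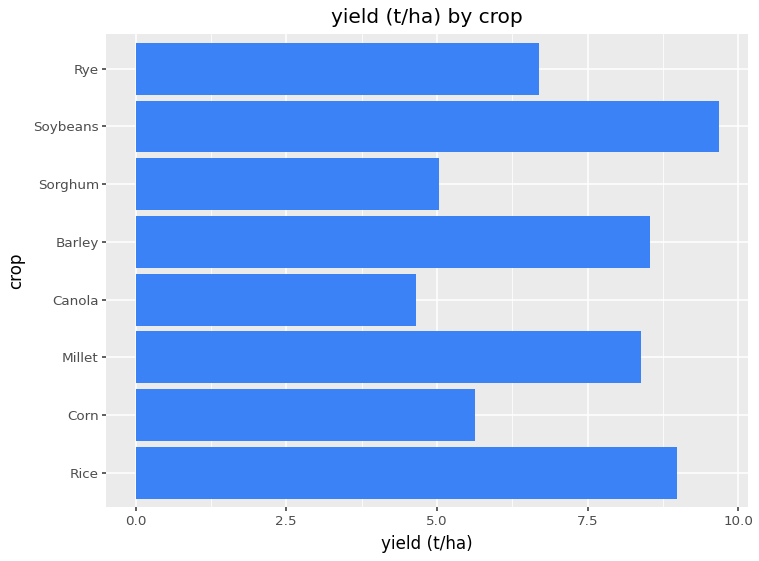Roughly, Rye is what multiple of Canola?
≈ 1.4×

Rye ≈ 7, Canola ≈ 5; 7/5 ≈ 1.4.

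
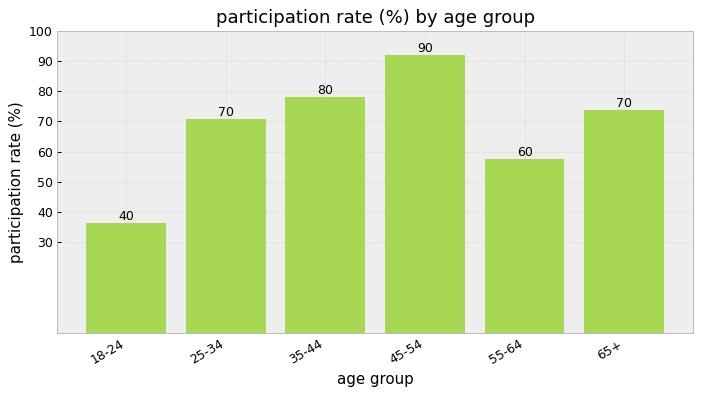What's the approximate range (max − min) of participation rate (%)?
Max 45-54 ≈ 90, min 18-24 ≈ 40; range ≈ 50.

≈ 50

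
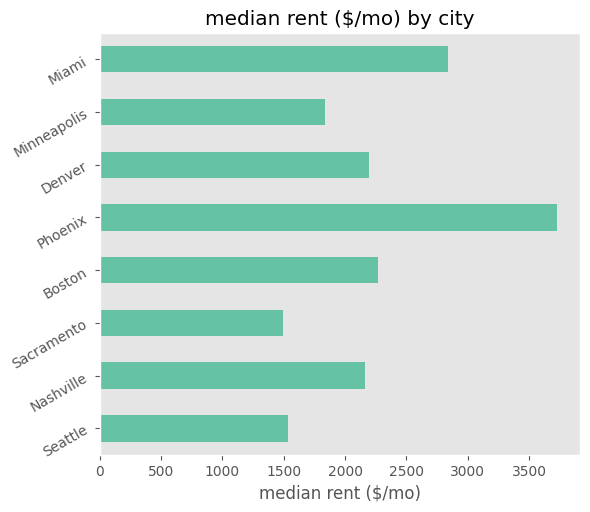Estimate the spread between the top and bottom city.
Max Phoenix ≈ 3500, min Sacramento ≈ 1500; range ≈ 2000.

≈ 2000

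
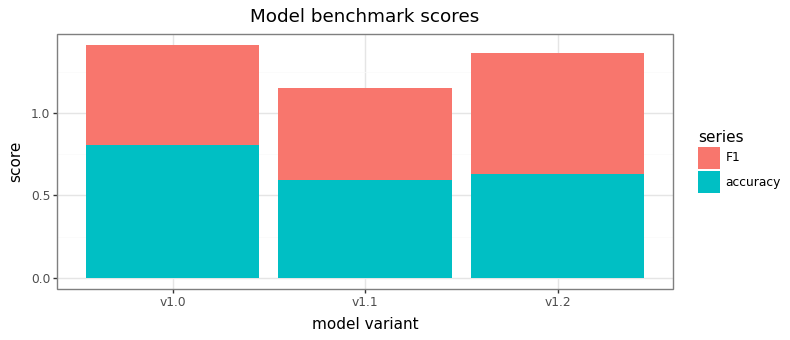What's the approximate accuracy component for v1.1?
accuracy top ≈ 0.6, bottom ≈ 0.0; segment ≈ 0.6.

≈ 0.6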